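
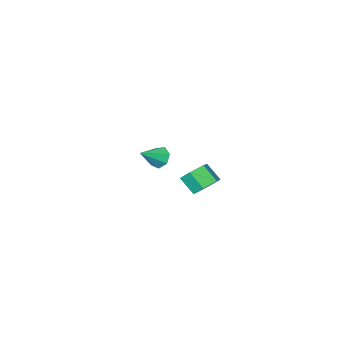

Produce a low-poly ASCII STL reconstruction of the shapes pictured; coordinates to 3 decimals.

solid 
facet normal -0.220 0.691 -0.688
outer loop
vertex 1.245 3.322 2.461
vertex 0.497 3.337 2.715
vertex 1.032 3.824 3.033
endloop
endfacet
facet normal 0.938 0.345 0.047
outer loop
vertex 1.245 3.322 2.461
vertex 1.032 3.824 3.033
vertex 1.491 2.548 3.232
endloop
endfacet
facet normal 0.938 0.345 0.047
outer loop
vertex 1.491 2.548 3.232
vertex 1.032 3.824 3.033
vertex 1.278 3.05 3.804
endloop
endfacet
facet normal 0.219 -0.691 0.688
outer loop
vertex 1.491 2.548 3.232
vertex 1.278 3.05 3.804
vertex 0.743 2.563 3.485
endloop
endfacet
facet normal -0.219 0.691 -0.689
outer loop
vertex 1.032 3.824 3.033
vertex 0.497 3.337 2.715
vertex 0.284 3.839 3.286
endloop
endfacet
facet normal 0.234 0.722 0.650
outer loop
vertex 1.032 3.824 3.033
vertex 0.284 3.839 3.286
vertex 1.278 3.05 3.804
endloop
endfacet
facet normal 0.234 0.722 0.650
outer loop
vertex 1.278 3.05 3.804
vertex 0.284 3.839 3.286
vertex 0.53 3.065 4.057
endloop
endfacet
facet normal 0.219 -0.691 0.688
outer loop
vertex 1.278 3.05 3.804
vertex 0.53 3.065 4.057
vertex 0.743 2.563 3.485
endloop
endfacet
facet normal -0.219 0.691 -0.689
outer loop
vertex 0.284 3.839 3.286
vertex 0.497 3.337 2.715
vertex -0.251 3.352 2.968
endloop
endfacet
facet normal -0.702 0.378 0.603
outer loop
vertex 0.284 3.839 3.286
vertex -0.251 3.352 2.968
vertex 0.53 3.065 4.057
endloop
endfacet
facet normal -0.702 0.378 0.603
outer loop
vertex 0.53 3.065 4.057
vertex -0.251 3.352 2.968
vertex -0.005 2.578 3.739
endloop
endfacet
facet normal 0.220 -0.691 0.688
outer loop
vertex 0.53 3.065 4.057
vertex -0.005 2.578 3.739
vertex 0.743 2.563 3.485
endloop
endfacet
facet normal -0.219 0.691 -0.688
outer loop
vertex -0.251 3.352 2.968
vertex 0.497 3.337 2.715
vertex -0.038 2.85 2.396
endloop
endfacet
facet normal -0.938 -0.345 -0.047
outer loop
vertex -0.251 3.352 2.968
vertex -0.038 2.85 2.396
vertex -0.005 2.578 3.739
endloop
endfacet
facet normal -0.938 -0.345 -0.047
outer loop
vertex -0.005 2.578 3.739
vertex -0.038 2.85 2.396
vertex 0.208 2.076 3.167
endloop
endfacet
facet normal 0.220 -0.691 0.688
outer loop
vertex -0.005 2.578 3.739
vertex 0.208 2.076 3.167
vertex 0.743 2.563 3.485
endloop
endfacet
facet normal -0.219 0.691 -0.688
outer loop
vertex -0.038 2.85 2.396
vertex 0.497 3.337 2.715
vertex 0.71 2.835 2.143
endloop
endfacet
facet normal -0.234 -0.722 -0.650
outer loop
vertex -0.038 2.85 2.396
vertex 0.71 2.835 2.143
vertex 0.208 2.076 3.167
endloop
endfacet
facet normal -0.234 -0.722 -0.650
outer loop
vertex 0.208 2.076 3.167
vertex 0.71 2.835 2.143
vertex 0.956 2.061 2.914
endloop
endfacet
facet normal 0.219 -0.691 0.689
outer loop
vertex 0.208 2.076 3.167
vertex 0.956 2.061 2.914
vertex 0.743 2.563 3.485
endloop
endfacet
facet normal -0.220 0.691 -0.688
outer loop
vertex 0.71 2.835 2.143
vertex 0.497 3.337 2.715
vertex 1.245 3.322 2.461
endloop
endfacet
facet normal 0.702 -0.378 -0.603
outer loop
vertex 0.71 2.835 2.143
vertex 1.245 3.322 2.461
vertex 0.956 2.061 2.914
endloop
endfacet
facet normal 0.702 -0.378 -0.603
outer loop
vertex 0.956 2.061 2.914
vertex 1.245 3.322 2.461
vertex 1.491 2.548 3.232
endloop
endfacet
facet normal 0.219 -0.691 0.689
outer loop
vertex 0.956 2.061 2.914
vertex 1.491 2.548 3.232
vertex 0.743 2.563 3.485
endloop
endfacet
facet normal -0.852 -0.048 -0.521
outer loop
vertex -1.034 -3.293 0.16
vertex -1.334 -3.665 0.685
vertex -1.318 -2.961 0.594
endloop
endfacet
facet normal 0.571 0.788 -0.229
outer loop
vertex -1.034 -3.293 0.16
vertex -1.318 -2.961 0.594
vertex -0.106 -3.595 1.435
endloop
endfacet
facet normal -0.852 -0.048 -0.521
outer loop
vertex -1.318 -2.961 0.594
vertex -1.334 -3.665 0.685
vertex -1.614 -3.159 1.096
endloop
endfacet
facet normal 0.156 0.884 0.441
outer loop
vertex -1.318 -2.961 0.594
vertex -1.614 -3.159 1.096
vertex -0.106 -3.595 1.435
endloop
endfacet
facet normal -0.852 -0.049 -0.521
outer loop
vertex -1.614 -3.159 1.096
vertex -1.334 -3.665 0.685
vertex -1.699 -3.738 1.289
endloop
endfacet
facet normal -0.115 0.329 0.937
outer loop
vertex -1.614 -3.159 1.096
vertex -1.699 -3.738 1.289
vertex -0.106 -3.595 1.435
endloop
endfacet
facet normal -0.852 -0.049 -0.521
outer loop
vertex -1.699 -3.738 1.289
vertex -1.334 -3.665 0.685
vertex -1.509 -4.262 1.027
endloop
endfacet
facet normal -0.040 -0.458 0.888
outer loop
vertex -1.699 -3.738 1.289
vertex -1.509 -4.262 1.027
vertex -0.106 -3.595 1.435
endloop
endfacet
facet normal -0.852 -0.048 -0.521
outer loop
vertex -1.509 -4.262 1.027
vertex -1.334 -3.665 0.685
vertex -1.187 -4.337 0.507
endloop
endfacet
facet normal 0.326 -0.886 0.329
outer loop
vertex -1.509 -4.262 1.027
vertex -1.187 -4.337 0.507
vertex -0.106 -3.595 1.435
endloop
endfacet
facet normal -0.852 -0.048 -0.522
outer loop
vertex -1.187 -4.337 0.507
vertex -1.334 -3.665 0.685
vertex -0.975 -3.906 0.121
endloop
endfacet
facet normal 0.707 -0.632 -0.318
outer loop
vertex -1.187 -4.337 0.507
vertex -0.975 -3.906 0.121
vertex -0.106 -3.595 1.435
endloop
endfacet
facet normal -0.852 -0.049 -0.521
outer loop
vertex -0.975 -3.906 0.121
vertex -1.334 -3.665 0.685
vertex -1.034 -3.293 0.16
endloop
endfacet
facet normal 0.816 0.115 -0.567
outer loop
vertex -0.975 -3.906 0.121
vertex -1.034 -3.293 0.16
vertex -0.106 -3.595 1.435
endloop
endfacet

endsolid


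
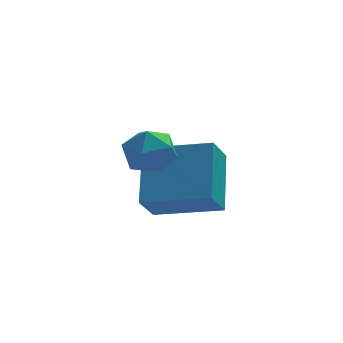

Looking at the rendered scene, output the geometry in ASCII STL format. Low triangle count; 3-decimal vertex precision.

solid 
facet normal -0.372 -0.562 0.739
outer loop
vertex 2.013 2.663 -0.3
vertex 0.134 3.321 -0.746
vertex 1.779 1.124 -1.588
endloop
endfacet
facet normal 0.921 -0.323 0.219
outer loop
vertex 2.226 1.799 -2.474
vertex 2.013 2.663 -0.3
vertex 1.779 1.124 -1.588
endloop
endfacet
facet normal -0.373 -0.562 0.738
outer loop
vertex 1.779 1.124 -1.588
vertex 0.134 3.321 -0.746
vertex -0.099 1.783 -2.034
endloop
endfacet
facet normal -0.116 -0.761 -0.638
outer loop
vertex -0.099 1.783 -2.034
vertex 2.226 1.799 -2.474
vertex 1.779 1.124 -1.588
endloop
endfacet
facet normal 0.115 0.761 0.638
outer loop
vertex 2.013 2.663 -0.3
vertex 0.581 3.996 -1.632
vertex 0.134 3.321 -0.746
endloop
endfacet
facet normal 0.921 -0.322 0.218
outer loop
vertex 2.459 3.337 -1.186
vertex 2.013 2.663 -0.3
vertex 2.226 1.799 -2.474
endloop
endfacet
facet normal 0.116 0.762 0.638
outer loop
vertex 2.459 3.337 -1.186
vertex 0.581 3.996 -1.632
vertex 2.013 2.663 -0.3
endloop
endfacet
facet normal -0.921 0.323 -0.219
outer loop
vertex 0.134 3.321 -0.746
vertex 0.581 3.996 -1.632
vertex -0.099 1.783 -2.034
endloop
endfacet
facet normal -0.115 -0.762 -0.638
outer loop
vertex 0.347 2.457 -2.92
vertex 2.226 1.799 -2.474
vertex -0.099 1.783 -2.034
endloop
endfacet
facet normal -0.921 0.323 -0.218
outer loop
vertex -0.099 1.783 -2.034
vertex 0.581 3.996 -1.632
vertex 0.347 2.457 -2.92
endloop
endfacet
facet normal 0.372 0.562 -0.739
outer loop
vertex 0.347 2.457 -2.92
vertex 2.459 3.337 -1.186
vertex 2.226 1.799 -2.474
endloop
endfacet
facet normal 0.373 0.562 -0.739
outer loop
vertex 0.581 3.996 -1.632
vertex 2.459 3.337 -1.186
vertex 0.347 2.457 -2.92
endloop
endfacet
facet normal -0.789 0.598 0.143
outer loop
vertex -0.445 0.636 0.387
vertex -0.66 0.198 1.033
vertex -0.164 0.832 1.121
endloop
endfacet
facet normal -0.251 0.955 -0.159
outer loop
vertex -0.445 0.636 0.387
vertex -0.164 0.832 1.121
vertex 0.33 0.855 0.48
endloop
endfacet
facet normal -0.085 0.629 -0.772
outer loop
vertex -0.445 0.636 0.387
vertex 0.33 0.855 0.48
vertex 0.139 0.234 -0.005
endloop
endfacet
facet normal -0.522 0.070 -0.850
outer loop
vertex -0.445 0.636 0.387
vertex 0.139 0.234 -0.005
vertex -0.472 -0.171 0.337
endloop
endfacet
facet normal -0.957 0.050 -0.285
outer loop
vertex -0.445 0.636 0.387
vertex -0.472 -0.171 0.337
vertex -0.66 0.198 1.033
endloop
endfacet
facet normal 0.315 0.908 0.275
outer loop
vertex 0.33 0.855 0.48
vertex -0.164 0.832 1.121
vertex 0.592 0.551 1.183
endloop
endfacet
facet normal -0.558 0.331 0.761
outer loop
vertex -0.164 0.832 1.121
vertex -0.66 0.198 1.033
vertex -0.019 0.146 1.525
endloop
endfacet
facet normal -0.830 -0.554 0.070
outer loop
vertex -0.66 0.198 1.033
vertex -0.472 -0.171 0.337
vertex -0.21 -0.475 1.04
endloop
endfacet
facet normal -0.125 -0.523 -0.843
outer loop
vertex -0.472 -0.171 0.337
vertex 0.139 0.234 -0.005
vertex 0.284 -0.452 0.399
endloop
endfacet
facet normal 0.582 0.382 -0.718
outer loop
vertex 0.139 0.234 -0.005
vertex 0.33 0.855 0.48
vertex 0.78 0.182 0.487
endloop
endfacet
facet normal 0.522 -0.070 0.850
outer loop
vertex 0.565 -0.256 1.133
vertex 0.592 0.551 1.183
vertex -0.019 0.146 1.525
endloop
endfacet
facet normal 0.085 -0.629 0.772
outer loop
vertex 0.565 -0.256 1.133
vertex -0.019 0.146 1.525
vertex -0.21 -0.475 1.04
endloop
endfacet
facet normal 0.251 -0.955 0.159
outer loop
vertex 0.565 -0.256 1.133
vertex -0.21 -0.475 1.04
vertex 0.284 -0.452 0.399
endloop
endfacet
facet normal 0.789 -0.598 -0.143
outer loop
vertex 0.565 -0.256 1.133
vertex 0.284 -0.452 0.399
vertex 0.78 0.182 0.487
endloop
endfacet
facet normal 0.957 -0.050 0.285
outer loop
vertex 0.565 -0.256 1.133
vertex 0.78 0.182 0.487
vertex 0.592 0.551 1.183
endloop
endfacet
facet normal 0.125 0.523 0.843
outer loop
vertex -0.019 0.146 1.525
vertex 0.592 0.551 1.183
vertex -0.164 0.832 1.121
endloop
endfacet
facet normal -0.582 -0.382 0.718
outer loop
vertex -0.21 -0.475 1.04
vertex -0.019 0.146 1.525
vertex -0.66 0.198 1.033
endloop
endfacet
facet normal -0.315 -0.908 -0.275
outer loop
vertex 0.284 -0.452 0.399
vertex -0.21 -0.475 1.04
vertex -0.472 -0.171 0.337
endloop
endfacet
facet normal 0.558 -0.331 -0.761
outer loop
vertex 0.78 0.182 0.487
vertex 0.284 -0.452 0.399
vertex 0.139 0.234 -0.005
endloop
endfacet
facet normal 0.830 0.554 -0.070
outer loop
vertex 0.592 0.551 1.183
vertex 0.78 0.182 0.487
vertex 0.33 0.855 0.48
endloop
endfacet

endsolid


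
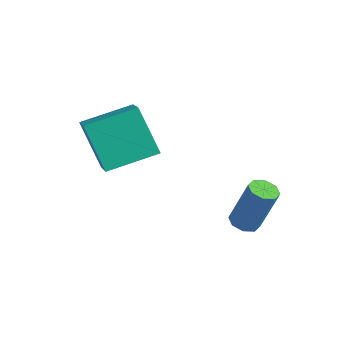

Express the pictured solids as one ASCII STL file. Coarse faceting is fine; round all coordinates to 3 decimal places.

solid 
facet normal -0.268 -0.209 -0.940
outer loop
vertex 3.958 3.388 -3.129
vertex 3.362 3.382 -2.958
vertex 3.754 3.815 -3.166
endloop
endfacet
facet normal 0.862 0.383 -0.331
outer loop
vertex 3.958 3.388 -3.129
vertex 3.754 3.815 -3.166
vertex 4.514 3.824 -1.173
endloop
endfacet
facet normal 0.862 0.384 -0.330
outer loop
vertex 4.514 3.824 -1.173
vertex 3.754 3.815 -3.166
vertex 4.31 4.25 -1.21
endloop
endfacet
facet normal 0.268 0.210 0.940
outer loop
vertex 4.514 3.824 -1.173
vertex 4.31 4.25 -1.21
vertex 3.918 3.818 -1.002
endloop
endfacet
facet normal -0.268 -0.209 -0.940
outer loop
vertex 3.754 3.815 -3.166
vertex 3.362 3.382 -2.958
vertex 3.321 3.989 -3.081
endloop
endfacet
facet normal 0.308 0.907 -0.289
outer loop
vertex 3.754 3.815 -3.166
vertex 3.321 3.989 -3.081
vertex 4.31 4.25 -1.21
endloop
endfacet
facet normal 0.308 0.907 -0.289
outer loop
vertex 4.31 4.25 -1.21
vertex 3.321 3.989 -3.081
vertex 3.877 4.424 -1.125
endloop
endfacet
facet normal 0.269 0.209 0.940
outer loop
vertex 4.31 4.25 -1.21
vertex 3.877 4.424 -1.125
vertex 3.918 3.818 -1.002
endloop
endfacet
facet normal -0.266 -0.209 -0.941
outer loop
vertex 3.321 3.989 -3.081
vertex 3.362 3.382 -2.958
vertex 2.911 3.807 -2.925
endloop
endfacet
facet normal -0.429 0.900 -0.078
outer loop
vertex 3.321 3.989 -3.081
vertex 2.911 3.807 -2.925
vertex 3.877 4.424 -1.125
endloop
endfacet
facet normal -0.429 0.900 -0.078
outer loop
vertex 3.877 4.424 -1.125
vertex 2.911 3.807 -2.925
vertex 3.467 4.242 -0.968
endloop
endfacet
facet normal 0.267 0.209 0.941
outer loop
vertex 3.877 4.424 -1.125
vertex 3.467 4.242 -0.968
vertex 3.918 3.818 -1.002
endloop
endfacet
facet normal -0.268 -0.211 -0.940
outer loop
vertex 2.911 3.807 -2.925
vertex 3.362 3.382 -2.958
vertex 2.766 3.376 -2.787
endloop
endfacet
facet normal -0.914 0.365 0.179
outer loop
vertex 2.911 3.807 -2.925
vertex 2.766 3.376 -2.787
vertex 3.467 4.242 -0.968
endloop
endfacet
facet normal -0.914 0.365 0.178
outer loop
vertex 3.467 4.242 -0.968
vertex 2.766 3.376 -2.787
vertex 3.322 3.812 -0.831
endloop
endfacet
facet normal 0.268 0.209 0.940
outer loop
vertex 3.467 4.242 -0.968
vertex 3.322 3.812 -0.831
vertex 3.918 3.818 -1.002
endloop
endfacet
facet normal -0.268 -0.210 -0.940
outer loop
vertex 2.766 3.376 -2.787
vertex 3.362 3.382 -2.958
vertex 2.97 2.95 -2.75
endloop
endfacet
facet normal -0.862 -0.384 0.331
outer loop
vertex 2.766 3.376 -2.787
vertex 2.97 2.95 -2.75
vertex 3.322 3.812 -0.831
endloop
endfacet
facet normal -0.862 -0.383 0.330
outer loop
vertex 3.322 3.812 -0.831
vertex 2.97 2.95 -2.75
vertex 3.526 3.385 -0.794
endloop
endfacet
facet normal 0.268 0.209 0.940
outer loop
vertex 3.322 3.812 -0.831
vertex 3.526 3.385 -0.794
vertex 3.918 3.818 -1.002
endloop
endfacet
facet normal -0.269 -0.209 -0.940
outer loop
vertex 2.97 2.95 -2.75
vertex 3.362 3.382 -2.958
vertex 3.403 2.776 -2.835
endloop
endfacet
facet normal -0.308 -0.907 0.289
outer loop
vertex 2.97 2.95 -2.75
vertex 3.403 2.776 -2.835
vertex 3.526 3.385 -0.794
endloop
endfacet
facet normal -0.308 -0.907 0.289
outer loop
vertex 3.526 3.385 -0.794
vertex 3.403 2.776 -2.835
vertex 3.959 3.211 -0.879
endloop
endfacet
facet normal 0.268 0.209 0.940
outer loop
vertex 3.526 3.385 -0.794
vertex 3.959 3.211 -0.879
vertex 3.918 3.818 -1.002
endloop
endfacet
facet normal -0.267 -0.209 -0.941
outer loop
vertex 3.403 2.776 -2.835
vertex 3.362 3.382 -2.958
vertex 3.813 2.958 -2.992
endloop
endfacet
facet normal 0.429 -0.900 0.078
outer loop
vertex 3.403 2.776 -2.835
vertex 3.813 2.958 -2.992
vertex 3.959 3.211 -0.879
endloop
endfacet
facet normal 0.429 -0.900 0.078
outer loop
vertex 3.959 3.211 -0.879
vertex 3.813 2.958 -2.992
vertex 4.369 3.393 -1.035
endloop
endfacet
facet normal 0.266 0.209 0.941
outer loop
vertex 3.959 3.211 -0.879
vertex 4.369 3.393 -1.035
vertex 3.918 3.818 -1.002
endloop
endfacet
facet normal -0.268 -0.209 -0.940
outer loop
vertex 3.813 2.958 -2.992
vertex 3.362 3.382 -2.958
vertex 3.958 3.388 -3.129
endloop
endfacet
facet normal 0.914 -0.365 -0.178
outer loop
vertex 3.813 2.958 -2.992
vertex 3.958 3.388 -3.129
vertex 4.369 3.393 -1.035
endloop
endfacet
facet normal 0.914 -0.365 -0.179
outer loop
vertex 4.369 3.393 -1.035
vertex 3.958 3.388 -3.129
vertex 4.514 3.824 -1.173
endloop
endfacet
facet normal 0.268 0.211 0.940
outer loop
vertex 4.369 3.393 -1.035
vertex 4.514 3.824 -1.173
vertex 3.918 3.818 -1.002
endloop
endfacet
facet normal -0.776 0.407 -0.482
outer loop
vertex -1.308 -0.625 1.601
vertex -0.638 1.3 2.147
vertex -0.12 -0.521 -0.224
endloop
endfacet
facet normal -0.318 -0.912 -0.259
outer loop
vertex 1.098 -1.16 0.533
vertex -1.308 -0.625 1.601
vertex -0.12 -0.521 -0.224
endloop
endfacet
facet normal -0.776 0.407 -0.482
outer loop
vertex -0.12 -0.521 -0.224
vertex -0.638 1.3 2.147
vertex 0.55 1.404 0.322
endloop
endfacet
facet normal 0.545 0.048 -0.837
outer loop
vertex 0.55 1.404 0.322
vertex 1.098 -1.16 0.533
vertex -0.12 -0.521 -0.224
endloop
endfacet
facet normal -0.545 -0.048 0.837
outer loop
vertex -1.308 -0.625 1.601
vertex 0.58 0.661 2.904
vertex -0.638 1.3 2.147
endloop
endfacet
facet normal -0.318 -0.912 -0.259
outer loop
vertex -0.09 -1.264 2.358
vertex -1.308 -0.625 1.601
vertex 1.098 -1.16 0.533
endloop
endfacet
facet normal -0.545 -0.048 0.837
outer loop
vertex -0.09 -1.264 2.358
vertex 0.58 0.661 2.904
vertex -1.308 -0.625 1.601
endloop
endfacet
facet normal 0.318 0.912 0.259
outer loop
vertex -0.638 1.3 2.147
vertex 0.58 0.661 2.904
vertex 0.55 1.404 0.322
endloop
endfacet
facet normal 0.545 0.048 -0.837
outer loop
vertex 1.768 0.765 1.079
vertex 1.098 -1.16 0.533
vertex 0.55 1.404 0.322
endloop
endfacet
facet normal 0.318 0.912 0.259
outer loop
vertex 0.55 1.404 0.322
vertex 0.58 0.661 2.904
vertex 1.768 0.765 1.079
endloop
endfacet
facet normal 0.776 -0.407 0.482
outer loop
vertex 1.768 0.765 1.079
vertex -0.09 -1.264 2.358
vertex 1.098 -1.16 0.533
endloop
endfacet
facet normal 0.776 -0.407 0.482
outer loop
vertex 0.58 0.661 2.904
vertex -0.09 -1.264 2.358
vertex 1.768 0.765 1.079
endloop
endfacet

endsolid


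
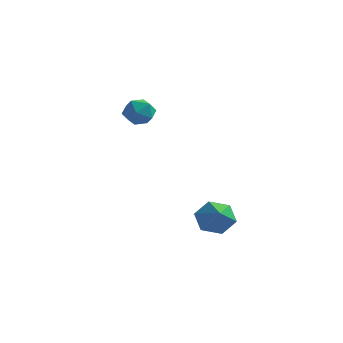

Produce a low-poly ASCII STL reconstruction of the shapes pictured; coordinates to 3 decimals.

solid 
facet normal 0.319 0.813 -0.486
outer loop
vertex -1.169 0.663 3.268
vertex -1.54 1.031 3.64
vertex -0.937 0.9 3.817
endloop
endfacet
facet normal 0.821 0.308 -0.480
outer loop
vertex -1.169 0.663 3.268
vertex -0.937 0.9 3.817
vertex -0.808 0.295 3.649
endloop
endfacet
facet normal 0.551 -0.275 -0.788
outer loop
vertex -1.169 0.663 3.268
vertex -0.808 0.295 3.649
vertex -1.331 0.051 3.368
endloop
endfacet
facet normal -0.119 -0.129 -0.984
outer loop
vertex -1.169 0.663 3.268
vertex -1.331 0.051 3.368
vertex -1.783 0.506 3.363
endloop
endfacet
facet normal -0.262 0.542 -0.798
outer loop
vertex -1.169 0.663 3.268
vertex -1.783 0.506 3.363
vertex -1.54 1.031 3.64
endloop
endfacet
facet normal 0.968 0.150 0.203
outer loop
vertex -0.808 0.295 3.649
vertex -0.937 0.9 3.817
vertex -0.957 0.434 4.257
endloop
endfacet
facet normal 0.154 0.969 0.192
outer loop
vertex -0.937 0.9 3.817
vertex -1.54 1.031 3.64
vertex -1.409 0.889 4.252
endloop
endfacet
facet normal -0.787 0.530 -0.314
outer loop
vertex -1.54 1.031 3.64
vertex -1.783 0.506 3.363
vertex -1.932 0.645 3.971
endloop
endfacet
facet normal -0.555 -0.558 -0.617
outer loop
vertex -1.783 0.506 3.363
vertex -1.331 0.051 3.368
vertex -1.803 0.04 3.803
endloop
endfacet
facet normal 0.530 -0.794 -0.298
outer loop
vertex -1.331 0.051 3.368
vertex -0.808 0.295 3.649
vertex -1.2 -0.091 3.98
endloop
endfacet
facet normal 0.119 0.129 0.984
outer loop
vertex -1.571 0.277 4.352
vertex -0.957 0.434 4.257
vertex -1.409 0.889 4.252
endloop
endfacet
facet normal -0.551 0.275 0.788
outer loop
vertex -1.571 0.277 4.352
vertex -1.409 0.889 4.252
vertex -1.932 0.645 3.971
endloop
endfacet
facet normal -0.821 -0.308 0.480
outer loop
vertex -1.571 0.277 4.352
vertex -1.932 0.645 3.971
vertex -1.803 0.04 3.803
endloop
endfacet
facet normal -0.319 -0.813 0.486
outer loop
vertex -1.571 0.277 4.352
vertex -1.803 0.04 3.803
vertex -1.2 -0.091 3.98
endloop
endfacet
facet normal 0.262 -0.542 0.798
outer loop
vertex -1.571 0.277 4.352
vertex -1.2 -0.091 3.98
vertex -0.957 0.434 4.257
endloop
endfacet
facet normal 0.555 0.558 0.617
outer loop
vertex -1.409 0.889 4.252
vertex -0.957 0.434 4.257
vertex -0.937 0.9 3.817
endloop
endfacet
facet normal -0.530 0.794 0.298
outer loop
vertex -1.932 0.645 3.971
vertex -1.409 0.889 4.252
vertex -1.54 1.031 3.64
endloop
endfacet
facet normal -0.968 -0.150 -0.203
outer loop
vertex -1.803 0.04 3.803
vertex -1.932 0.645 3.971
vertex -1.783 0.506 3.363
endloop
endfacet
facet normal -0.154 -0.969 -0.192
outer loop
vertex -1.2 -0.091 3.98
vertex -1.803 0.04 3.803
vertex -1.331 0.051 3.368
endloop
endfacet
facet normal 0.787 -0.530 0.314
outer loop
vertex -0.957 0.434 4.257
vertex -1.2 -0.091 3.98
vertex -0.808 0.295 3.649
endloop
endfacet
facet normal -0.449 0.729 -0.517
outer loop
vertex 1.788 0.254 -1.244
vertex 1.445 0.473 -0.638
vertex 2.098 0.753 -0.81
endloop
endfacet
facet normal 0.904 -0.283 -0.321
outer loop
vertex 1.788 0.254 -1.244
vertex 2.098 0.753 -0.81
vertex 2.015 -0.453 0.018
endloop
endfacet
facet normal -0.449 0.730 -0.516
outer loop
vertex 2.098 0.753 -0.81
vertex 1.445 0.473 -0.638
vertex 1.755 0.971 -0.203
endloop
endfacet
facet normal 0.881 0.225 0.417
outer loop
vertex 2.098 0.753 -0.81
vertex 1.755 0.971 -0.203
vertex 2.015 -0.453 0.018
endloop
endfacet
facet normal -0.448 0.730 -0.516
outer loop
vertex 1.755 0.971 -0.203
vertex 1.445 0.473 -0.638
vertex 1.103 0.692 -0.032
endloop
endfacet
facet normal 0.176 0.182 0.967
outer loop
vertex 1.755 0.971 -0.203
vertex 1.103 0.692 -0.032
vertex 2.015 -0.453 0.018
endloop
endfacet
facet normal -0.448 0.730 -0.516
outer loop
vertex 1.103 0.692 -0.032
vertex 1.445 0.473 -0.638
vertex 0.793 0.194 -0.467
endloop
endfacet
facet normal -0.505 -0.368 0.781
outer loop
vertex 1.103 0.692 -0.032
vertex 0.793 0.194 -0.467
vertex 2.015 -0.453 0.018
endloop
endfacet
facet normal -0.448 0.729 -0.517
outer loop
vertex 0.793 0.194 -0.467
vertex 1.445 0.473 -0.638
vertex 1.136 -0.025 -1.073
endloop
endfacet
facet normal -0.481 -0.876 0.044
outer loop
vertex 0.793 0.194 -0.467
vertex 1.136 -0.025 -1.073
vertex 2.015 -0.453 0.018
endloop
endfacet
facet normal -0.448 0.729 -0.517
outer loop
vertex 1.136 -0.025 -1.073
vertex 1.445 0.473 -0.638
vertex 1.788 0.254 -1.244
endloop
endfacet
facet normal 0.223 -0.833 -0.507
outer loop
vertex 1.136 -0.025 -1.073
vertex 1.788 0.254 -1.244
vertex 2.015 -0.453 0.018
endloop
endfacet

endsolid


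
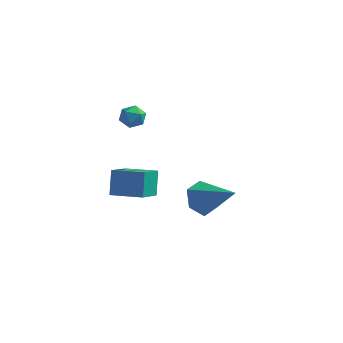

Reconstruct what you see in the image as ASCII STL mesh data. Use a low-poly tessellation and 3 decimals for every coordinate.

solid 
facet normal -0.832 0.197 -0.518
outer loop
vertex 2.829 -1.508 -2.201
vertex 2.289 -1.964 -1.508
vertex 2.473 -0.994 -1.434
endloop
endfacet
facet normal 0.697 0.702 -0.147
outer loop
vertex 2.829 -1.508 -2.201
vertex 2.473 -0.994 -1.434
vertex 4.111 -2.396 -0.372
endloop
endfacet
facet normal -0.832 0.197 -0.518
outer loop
vertex 2.473 -0.994 -1.434
vertex 2.289 -1.964 -1.508
vertex 1.933 -1.45 -0.74
endloop
endfacet
facet normal 0.210 0.734 0.646
outer loop
vertex 2.473 -0.994 -1.434
vertex 1.933 -1.45 -0.74
vertex 4.111 -2.396 -0.372
endloop
endfacet
facet normal -0.832 0.197 -0.518
outer loop
vertex 1.933 -1.45 -0.74
vertex 2.289 -1.964 -1.508
vertex 1.749 -2.42 -0.814
endloop
endfacet
facet normal -0.183 -0.040 0.982
outer loop
vertex 1.933 -1.45 -0.74
vertex 1.749 -2.42 -0.814
vertex 4.111 -2.396 -0.372
endloop
endfacet
facet normal -0.832 0.197 -0.518
outer loop
vertex 1.749 -2.42 -0.814
vertex 2.289 -1.964 -1.508
vertex 2.105 -2.934 -1.582
endloop
endfacet
facet normal -0.090 -0.846 0.525
outer loop
vertex 1.749 -2.42 -0.814
vertex 2.105 -2.934 -1.582
vertex 4.111 -2.396 -0.372
endloop
endfacet
facet normal -0.832 0.197 -0.518
outer loop
vertex 2.105 -2.934 -1.582
vertex 2.289 -1.964 -1.508
vertex 2.645 -2.478 -2.275
endloop
endfacet
facet normal 0.397 -0.878 -0.268
outer loop
vertex 2.105 -2.934 -1.582
vertex 2.645 -2.478 -2.275
vertex 4.111 -2.396 -0.372
endloop
endfacet
facet normal -0.832 0.197 -0.518
outer loop
vertex 2.645 -2.478 -2.275
vertex 2.289 -1.964 -1.508
vertex 2.829 -1.508 -2.201
endloop
endfacet
facet normal 0.790 -0.104 -0.604
outer loop
vertex 2.645 -2.478 -2.275
vertex 2.829 -1.508 -2.201
vertex 4.111 -2.396 -0.372
endloop
endfacet
facet normal -0.987 -0.126 -0.102
outer loop
vertex -2.186 -0.85 1.97
vertex -2.132 -1.489 2.235
vertex -2.244 -0.948 2.654
endloop
endfacet
facet normal -0.827 0.562 0.010
outer loop
vertex -2.186 -0.85 1.97
vertex -2.244 -0.948 2.654
vertex -1.881 -0.409 2.41
endloop
endfacet
facet normal -0.383 0.772 -0.508
outer loop
vertex -2.186 -0.85 1.97
vertex -1.881 -0.409 2.41
vertex -1.545 -0.617 1.84
endloop
endfacet
facet normal -0.268 0.214 -0.939
outer loop
vertex -2.186 -0.85 1.97
vertex -1.545 -0.617 1.84
vertex -1.7 -1.285 1.732
endloop
endfacet
facet normal -0.641 -0.340 -0.688
outer loop
vertex -2.186 -0.85 1.97
vertex -1.7 -1.285 1.732
vertex -2.132 -1.489 2.235
endloop
endfacet
facet normal -0.481 0.609 0.630
outer loop
vertex -1.881 -0.409 2.41
vertex -2.244 -0.948 2.654
vertex -1.64 -0.775 2.948
endloop
endfacet
facet normal -0.739 -0.501 0.450
outer loop
vertex -2.244 -0.948 2.654
vertex -2.132 -1.489 2.235
vertex -1.795 -1.443 2.84
endloop
endfacet
facet normal -0.178 -0.849 -0.498
outer loop
vertex -2.132 -1.489 2.235
vertex -1.7 -1.285 1.732
vertex -1.459 -1.651 2.27
endloop
endfacet
facet normal 0.426 0.047 -0.903
outer loop
vertex -1.7 -1.285 1.732
vertex -1.545 -0.617 1.84
vertex -1.096 -1.112 2.026
endloop
endfacet
facet normal 0.239 0.949 -0.205
outer loop
vertex -1.545 -0.617 1.84
vertex -1.881 -0.409 2.41
vertex -1.208 -0.571 2.445
endloop
endfacet
facet normal 0.268 -0.214 0.939
outer loop
vertex -1.154 -1.21 2.71
vertex -1.64 -0.775 2.948
vertex -1.795 -1.443 2.84
endloop
endfacet
facet normal 0.383 -0.772 0.508
outer loop
vertex -1.154 -1.21 2.71
vertex -1.795 -1.443 2.84
vertex -1.459 -1.651 2.27
endloop
endfacet
facet normal 0.827 -0.562 -0.010
outer loop
vertex -1.154 -1.21 2.71
vertex -1.459 -1.651 2.27
vertex -1.096 -1.112 2.026
endloop
endfacet
facet normal 0.987 0.126 0.102
outer loop
vertex -1.154 -1.21 2.71
vertex -1.096 -1.112 2.026
vertex -1.208 -0.571 2.445
endloop
endfacet
facet normal 0.641 0.340 0.688
outer loop
vertex -1.154 -1.21 2.71
vertex -1.208 -0.571 2.445
vertex -1.64 -0.775 2.948
endloop
endfacet
facet normal -0.426 -0.047 0.903
outer loop
vertex -1.795 -1.443 2.84
vertex -1.64 -0.775 2.948
vertex -2.244 -0.948 2.654
endloop
endfacet
facet normal -0.239 -0.949 0.205
outer loop
vertex -1.459 -1.651 2.27
vertex -1.795 -1.443 2.84
vertex -2.132 -1.489 2.235
endloop
endfacet
facet normal 0.481 -0.609 -0.630
outer loop
vertex -1.096 -1.112 2.026
vertex -1.459 -1.651 2.27
vertex -1.7 -1.285 1.732
endloop
endfacet
facet normal 0.739 0.501 -0.450
outer loop
vertex -1.208 -0.571 2.445
vertex -1.096 -1.112 2.026
vertex -1.545 -0.617 1.84
endloop
endfacet
facet normal 0.178 0.849 0.498
outer loop
vertex -1.64 -0.775 2.948
vertex -1.208 -0.571 2.445
vertex -1.881 -0.409 2.41
endloop
endfacet
facet normal -0.988 -0.092 -0.127
outer loop
vertex -3.545 0.322 -2.522
vertex -3.591 1.837 -3.269
vertex -3.318 -0.315 -3.827
endloop
endfacet
facet normal 0.027 -0.896 0.442
outer loop
vertex -1.629 -0.157 -3.611
vertex -3.545 0.322 -2.522
vertex -3.318 -0.315 -3.827
endloop
endfacet
facet normal -0.988 -0.092 -0.127
outer loop
vertex -3.318 -0.315 -3.827
vertex -3.591 1.837 -3.269
vertex -3.364 1.2 -4.575
endloop
endfacet
facet normal 0.154 -0.434 -0.888
outer loop
vertex -3.364 1.2 -4.575
vertex -1.629 -0.157 -3.611
vertex -3.318 -0.315 -3.827
endloop
endfacet
facet normal -0.154 0.433 0.888
outer loop
vertex -3.545 0.322 -2.522
vertex -1.902 1.995 -3.053
vertex -3.591 1.837 -3.269
endloop
endfacet
facet normal 0.027 -0.897 0.442
outer loop
vertex -1.856 0.48 -2.305
vertex -3.545 0.322 -2.522
vertex -1.629 -0.157 -3.611
endloop
endfacet
facet normal -0.155 0.434 0.888
outer loop
vertex -1.856 0.48 -2.305
vertex -1.902 1.995 -3.053
vertex -3.545 0.322 -2.522
endloop
endfacet
facet normal -0.027 0.897 -0.442
outer loop
vertex -3.591 1.837 -3.269
vertex -1.902 1.995 -3.053
vertex -3.364 1.2 -4.575
endloop
endfacet
facet normal 0.155 -0.433 -0.888
outer loop
vertex -1.675 1.358 -4.358
vertex -1.629 -0.157 -3.611
vertex -3.364 1.2 -4.575
endloop
endfacet
facet normal -0.027 0.896 -0.442
outer loop
vertex -3.364 1.2 -4.575
vertex -1.902 1.995 -3.053
vertex -1.675 1.358 -4.358
endloop
endfacet
facet normal 0.988 0.092 0.127
outer loop
vertex -1.675 1.358 -4.358
vertex -1.856 0.48 -2.305
vertex -1.629 -0.157 -3.611
endloop
endfacet
facet normal 0.988 0.093 0.127
outer loop
vertex -1.902 1.995 -3.053
vertex -1.856 0.48 -2.305
vertex -1.675 1.358 -4.358
endloop
endfacet

endsolid


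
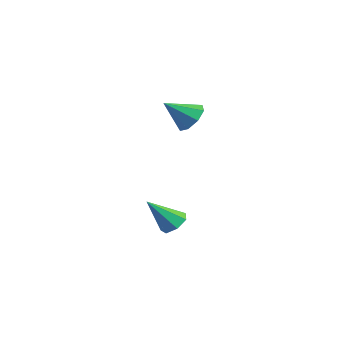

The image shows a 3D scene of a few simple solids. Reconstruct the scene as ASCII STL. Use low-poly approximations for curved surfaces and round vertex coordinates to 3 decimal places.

solid 
facet normal 0.257 0.740 -0.622
outer loop
vertex -0.525 2.21 2.412
vertex -1.223 2.825 2.855
vertex -0.227 2.616 3.018
endloop
endfacet
facet normal 0.674 -0.723 0.153
outer loop
vertex -0.525 2.21 2.412
vertex -0.227 2.616 3.018
vertex -1.697 1.455 4.005
endloop
endfacet
facet normal 0.257 0.740 -0.622
outer loop
vertex -0.227 2.616 3.018
vertex -1.223 2.825 2.855
vertex -0.513 3.145 3.529
endloop
endfacet
facet normal 0.679 -0.286 0.676
outer loop
vertex -0.227 2.616 3.018
vertex -0.513 3.145 3.529
vertex -1.697 1.455 4.005
endloop
endfacet
facet normal 0.256 0.740 -0.621
outer loop
vertex -0.513 3.145 3.529
vertex -1.223 2.825 2.855
vertex -1.214 3.485 3.645
endloop
endfacet
facet normal 0.218 0.120 0.968
outer loop
vertex -0.513 3.145 3.529
vertex -1.214 3.485 3.645
vertex -1.697 1.455 4.005
endloop
endfacet
facet normal 0.257 0.740 -0.621
outer loop
vertex -1.214 3.485 3.645
vertex -1.223 2.825 2.855
vertex -1.92 3.439 3.298
endloop
endfacet
facet normal -0.440 0.257 0.861
outer loop
vertex -1.214 3.485 3.645
vertex -1.92 3.439 3.298
vertex -1.697 1.455 4.005
endloop
endfacet
facet normal 0.257 0.740 -0.622
outer loop
vertex -1.92 3.439 3.298
vertex -1.223 2.825 2.855
vertex -2.218 3.033 2.692
endloop
endfacet
facet normal -0.908 0.046 0.416
outer loop
vertex -1.92 3.439 3.298
vertex -2.218 3.033 2.692
vertex -1.697 1.455 4.005
endloop
endfacet
facet normal 0.257 0.740 -0.622
outer loop
vertex -2.218 3.033 2.692
vertex -1.223 2.825 2.855
vertex -1.933 2.505 2.181
endloop
endfacet
facet normal -0.914 -0.391 -0.106
outer loop
vertex -2.218 3.033 2.692
vertex -1.933 2.505 2.181
vertex -1.697 1.455 4.005
endloop
endfacet
facet normal 0.257 0.740 -0.622
outer loop
vertex -1.933 2.505 2.181
vertex -1.223 2.825 2.855
vertex -1.231 2.164 2.065
endloop
endfacet
facet normal -0.453 -0.797 -0.400
outer loop
vertex -1.933 2.505 2.181
vertex -1.231 2.164 2.065
vertex -1.697 1.455 4.005
endloop
endfacet
facet normal 0.257 0.740 -0.622
outer loop
vertex -1.231 2.164 2.065
vertex -1.223 2.825 2.855
vertex -0.525 2.21 2.412
endloop
endfacet
facet normal 0.205 -0.934 -0.292
outer loop
vertex -1.231 2.164 2.065
vertex -0.525 2.21 2.412
vertex -1.697 1.455 4.005
endloop
endfacet
facet normal 0.215 0.614 -0.760
outer loop
vertex 0.473 0.977 -4.037
vertex -0.356 1.272 -4.033
vertex 0.338 1.58 -3.588
endloop
endfacet
facet normal 0.831 -0.201 0.519
outer loop
vertex 0.473 0.977 -4.037
vertex 0.338 1.58 -3.588
vertex -0.824 -0.072 -2.367
endloop
endfacet
facet normal 0.215 0.614 -0.760
outer loop
vertex 0.338 1.58 -3.588
vertex -0.356 1.272 -4.033
vertex -0.32 1.951 -3.474
endloop
endfacet
facet normal 0.360 0.377 0.853
outer loop
vertex 0.338 1.58 -3.588
vertex -0.32 1.951 -3.474
vertex -0.824 -0.072 -2.367
endloop
endfacet
facet normal 0.214 0.614 -0.760
outer loop
vertex -0.32 1.951 -3.474
vertex -0.356 1.272 -4.033
vertex -1.005 1.81 -3.781
endloop
endfacet
facet normal -0.437 0.513 0.739
outer loop
vertex -0.32 1.951 -3.474
vertex -1.005 1.81 -3.781
vertex -0.824 -0.072 -2.367
endloop
endfacet
facet normal 0.213 0.614 -0.760
outer loop
vertex -1.005 1.81 -3.781
vertex -0.356 1.272 -4.033
vertex -1.202 1.264 -4.277
endloop
endfacet
facet normal -0.959 0.106 0.264
outer loop
vertex -1.005 1.81 -3.781
vertex -1.202 1.264 -4.277
vertex -0.824 -0.072 -2.367
endloop
endfacet
facet normal 0.214 0.613 -0.761
outer loop
vertex -1.202 1.264 -4.277
vertex -0.356 1.272 -4.033
vertex -0.761 0.723 -4.589
endloop
endfacet
facet normal -0.814 -0.539 -0.216
outer loop
vertex -1.202 1.264 -4.277
vertex -0.761 0.723 -4.589
vertex -0.824 -0.072 -2.367
endloop
endfacet
facet normal 0.214 0.613 -0.761
outer loop
vertex -0.761 0.723 -4.589
vertex -0.356 1.272 -4.033
vertex -0.016 0.596 -4.482
endloop
endfacet
facet normal -0.111 -0.935 -0.338
outer loop
vertex -0.761 0.723 -4.589
vertex -0.016 0.596 -4.482
vertex -0.824 -0.072 -2.367
endloop
endfacet
facet normal 0.214 0.613 -0.760
outer loop
vertex -0.016 0.596 -4.482
vertex -0.356 1.272 -4.033
vertex 0.473 0.977 -4.037
endloop
endfacet
facet normal 0.621 -0.784 -0.011
outer loop
vertex -0.016 0.596 -4.482
vertex 0.473 0.977 -4.037
vertex -0.824 -0.072 -2.367
endloop
endfacet

endsolid


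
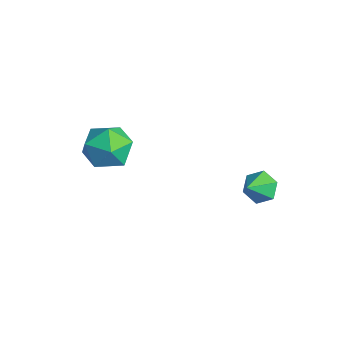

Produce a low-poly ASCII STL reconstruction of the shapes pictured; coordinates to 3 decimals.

solid 
facet normal -0.649 0.723 -0.235
outer loop
vertex -1.564 -0.007 0.538
vertex -2.469 -0.808 0.574
vertex -2.157 -0.203 1.573
endloop
endfacet
facet normal -0.097 0.987 0.131
outer loop
vertex -1.564 -0.007 0.538
vertex -2.157 -0.203 1.573
vertex -0.954 -0.085 1.579
endloop
endfacet
facet normal 0.500 0.835 -0.230
outer loop
vertex -1.564 -0.007 0.538
vertex -0.954 -0.085 1.579
vertex -0.522 -0.618 0.583
endloop
endfacet
facet normal 0.316 0.478 -0.820
outer loop
vertex -1.564 -0.007 0.538
vertex -0.522 -0.618 0.583
vertex -1.458 -1.065 -0.038
endloop
endfacet
facet normal -0.394 0.409 -0.823
outer loop
vertex -1.564 -0.007 0.538
vertex -1.458 -1.065 -0.038
vertex -2.469 -0.808 0.574
endloop
endfacet
facet normal -0.067 0.648 0.759
outer loop
vertex -0.954 -0.085 1.579
vertex -2.157 -0.203 1.573
vertex -1.482 -0.935 2.258
endloop
endfacet
facet normal -0.961 0.222 0.166
outer loop
vertex -2.157 -0.203 1.573
vertex -2.469 -0.808 0.574
vertex -2.418 -1.382 1.637
endloop
endfacet
facet normal -0.548 -0.287 -0.785
outer loop
vertex -2.469 -0.808 0.574
vertex -1.458 -1.065 -0.038
vertex -1.986 -1.915 0.641
endloop
endfacet
facet normal 0.601 -0.175 -0.780
outer loop
vertex -1.458 -1.065 -0.038
vertex -0.522 -0.618 0.583
vertex -0.783 -1.797 0.647
endloop
endfacet
facet normal 0.899 0.403 0.174
outer loop
vertex -0.522 -0.618 0.583
vertex -0.954 -0.085 1.579
vertex -0.471 -1.192 1.646
endloop
endfacet
facet normal -0.316 -0.478 0.820
outer loop
vertex -1.376 -1.993 1.682
vertex -1.482 -0.935 2.258
vertex -2.418 -1.382 1.637
endloop
endfacet
facet normal -0.500 -0.835 0.230
outer loop
vertex -1.376 -1.993 1.682
vertex -2.418 -1.382 1.637
vertex -1.986 -1.915 0.641
endloop
endfacet
facet normal 0.097 -0.987 -0.131
outer loop
vertex -1.376 -1.993 1.682
vertex -1.986 -1.915 0.641
vertex -0.783 -1.797 0.647
endloop
endfacet
facet normal 0.649 -0.723 0.235
outer loop
vertex -1.376 -1.993 1.682
vertex -0.783 -1.797 0.647
vertex -0.471 -1.192 1.646
endloop
endfacet
facet normal 0.394 -0.409 0.823
outer loop
vertex -1.376 -1.993 1.682
vertex -0.471 -1.192 1.646
vertex -1.482 -0.935 2.258
endloop
endfacet
facet normal -0.601 0.175 0.780
outer loop
vertex -2.418 -1.382 1.637
vertex -1.482 -0.935 2.258
vertex -2.157 -0.203 1.573
endloop
endfacet
facet normal -0.899 -0.403 -0.174
outer loop
vertex -1.986 -1.915 0.641
vertex -2.418 -1.382 1.637
vertex -2.469 -0.808 0.574
endloop
endfacet
facet normal 0.067 -0.648 -0.759
outer loop
vertex -0.783 -1.797 0.647
vertex -1.986 -1.915 0.641
vertex -1.458 -1.065 -0.038
endloop
endfacet
facet normal 0.961 -0.222 -0.166
outer loop
vertex -0.471 -1.192 1.646
vertex -0.783 -1.797 0.647
vertex -0.522 -0.618 0.583
endloop
endfacet
facet normal 0.548 0.287 0.785
outer loop
vertex -1.482 -0.935 2.258
vertex -0.471 -1.192 1.646
vertex -0.954 -0.085 1.579
endloop
endfacet
facet normal -0.442 0.691 -0.572
outer loop
vertex 3.865 3.283 0.606
vertex 3.509 3.584 1.244
vertex 4.218 3.854 1.023
endloop
endfacet
facet normal 0.894 -0.375 -0.243
outer loop
vertex 3.865 3.283 0.606
vertex 4.218 3.854 1.023
vertex 4.011 2.796 1.896
endloop
endfacet
facet normal -0.442 0.691 -0.572
outer loop
vertex 4.218 3.854 1.023
vertex 3.509 3.584 1.244
vertex 3.862 4.155 1.661
endloop
endfacet
facet normal 0.892 0.170 0.418
outer loop
vertex 4.218 3.854 1.023
vertex 3.862 4.155 1.661
vertex 4.011 2.796 1.896
endloop
endfacet
facet normal -0.442 0.691 -0.572
outer loop
vertex 3.862 4.155 1.661
vertex 3.509 3.584 1.244
vertex 3.153 3.885 1.882
endloop
endfacet
facet normal 0.226 0.190 0.956
outer loop
vertex 3.862 4.155 1.661
vertex 3.153 3.885 1.882
vertex 4.011 2.796 1.896
endloop
endfacet
facet normal -0.441 0.692 -0.572
outer loop
vertex 3.153 3.885 1.882
vertex 3.509 3.584 1.244
vertex 2.8 3.315 1.465
endloop
endfacet
facet normal -0.440 -0.336 0.832
outer loop
vertex 3.153 3.885 1.882
vertex 2.8 3.315 1.465
vertex 4.011 2.796 1.896
endloop
endfacet
facet normal -0.441 0.692 -0.572
outer loop
vertex 2.8 3.315 1.465
vertex 3.509 3.584 1.244
vertex 3.155 3.014 0.827
endloop
endfacet
facet normal -0.439 -0.882 0.172
outer loop
vertex 2.8 3.315 1.465
vertex 3.155 3.014 0.827
vertex 4.011 2.796 1.896
endloop
endfacet
facet normal -0.440 0.692 -0.572
outer loop
vertex 3.155 3.014 0.827
vertex 3.509 3.584 1.244
vertex 3.865 3.283 0.606
endloop
endfacet
facet normal 0.228 -0.902 -0.366
outer loop
vertex 3.155 3.014 0.827
vertex 3.865 3.283 0.606
vertex 4.011 2.796 1.896
endloop
endfacet

endsolid


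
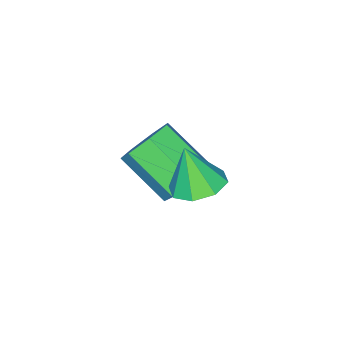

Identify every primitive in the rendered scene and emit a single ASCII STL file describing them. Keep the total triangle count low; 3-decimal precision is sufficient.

solid 
facet normal -0.026 0.318 -0.948
outer loop
vertex 2.731 1.177 -0.424
vertex 1.86 1.418 -0.319
vertex 2.661 1.833 -0.202
endloop
endfacet
facet normal 0.888 -0.060 0.456
outer loop
vertex 2.731 1.177 -0.424
vertex 2.661 1.833 -0.202
vertex 1.9 0.922 1.159
endloop
endfacet
facet normal -0.026 0.317 -0.948
outer loop
vertex 2.661 1.833 -0.202
vertex 1.86 1.418 -0.319
vertex 2.122 2.246 -0.049
endloop
endfacet
facet normal 0.569 0.500 0.653
outer loop
vertex 2.661 1.833 -0.202
vertex 2.122 2.246 -0.049
vertex 1.9 0.922 1.159
endloop
endfacet
facet normal -0.026 0.317 -0.948
outer loop
vertex 2.122 2.246 -0.049
vertex 1.86 1.418 -0.319
vertex 1.429 2.174 -0.054
endloop
endfacet
facet normal -0.076 0.679 0.730
outer loop
vertex 2.122 2.246 -0.049
vertex 1.429 2.174 -0.054
vertex 1.9 0.922 1.159
endloop
endfacet
facet normal -0.025 0.318 -0.948
outer loop
vertex 1.429 2.174 -0.054
vertex 1.86 1.418 -0.319
vertex 0.989 1.659 -0.215
endloop
endfacet
facet normal -0.670 0.371 0.643
outer loop
vertex 1.429 2.174 -0.054
vertex 0.989 1.659 -0.215
vertex 1.9 0.922 1.159
endloop
endfacet
facet normal -0.025 0.318 -0.948
outer loop
vertex 0.989 1.659 -0.215
vertex 1.86 1.418 -0.319
vertex 1.059 1.002 -0.437
endloop
endfacet
facet normal -0.863 -0.242 0.443
outer loop
vertex 0.989 1.659 -0.215
vertex 1.059 1.002 -0.437
vertex 1.9 0.922 1.159
endloop
endfacet
facet normal -0.025 0.318 -0.948
outer loop
vertex 1.059 1.002 -0.437
vertex 1.86 1.418 -0.319
vertex 1.598 0.589 -0.59
endloop
endfacet
facet normal -0.544 -0.802 0.247
outer loop
vertex 1.059 1.002 -0.437
vertex 1.598 0.589 -0.59
vertex 1.9 0.922 1.159
endloop
endfacet
facet normal -0.025 0.318 -0.948
outer loop
vertex 1.598 0.589 -0.59
vertex 1.86 1.418 -0.319
vertex 2.291 0.661 -0.584
endloop
endfacet
facet normal 0.100 -0.980 0.169
outer loop
vertex 1.598 0.589 -0.59
vertex 2.291 0.661 -0.584
vertex 1.9 0.922 1.159
endloop
endfacet
facet normal -0.027 0.317 -0.948
outer loop
vertex 2.291 0.661 -0.584
vertex 1.86 1.418 -0.319
vertex 2.731 1.177 -0.424
endloop
endfacet
facet normal 0.695 -0.672 0.256
outer loop
vertex 2.291 0.661 -0.584
vertex 2.731 1.177 -0.424
vertex 1.9 0.922 1.159
endloop
endfacet
facet normal -0.026 0.826 -0.563
outer loop
vertex 0.759 -0.772 -3.575
vertex -0.037 -0.439 -3.05
vertex 0.944 -0.285 -2.87
endloop
endfacet
facet normal 0.977 -0.097 -0.189
outer loop
vertex 0.759 -0.772 -3.575
vertex 0.944 -0.285 -2.87
vertex 0.814 -2.473 -2.414
endloop
endfacet
facet normal 0.977 -0.097 -0.189
outer loop
vertex 0.814 -2.473 -2.414
vertex 0.944 -0.285 -2.87
vertex 0.999 -1.986 -1.709
endloop
endfacet
facet normal 0.026 -0.826 0.563
outer loop
vertex 0.814 -2.473 -2.414
vertex 0.999 -1.986 -1.709
vertex 0.017 -2.141 -1.89
endloop
endfacet
facet normal -0.026 0.826 -0.564
outer loop
vertex 0.944 -0.285 -2.87
vertex -0.037 -0.439 -3.05
vertex 0.39 0.086 -2.301
endloop
endfacet
facet normal 0.774 0.374 0.511
outer loop
vertex 0.944 -0.285 -2.87
vertex 0.39 0.086 -2.301
vertex 0.999 -1.986 -1.709
endloop
endfacet
facet normal 0.774 0.374 0.511
outer loop
vertex 0.999 -1.986 -1.709
vertex 0.39 0.086 -2.301
vertex 0.445 -1.615 -1.14
endloop
endfacet
facet normal 0.026 -0.825 0.564
outer loop
vertex 0.999 -1.986 -1.709
vertex 0.445 -1.615 -1.14
vertex 0.017 -2.141 -1.89
endloop
endfacet
facet normal -0.027 0.826 -0.563
outer loop
vertex 0.39 0.086 -2.301
vertex -0.037 -0.439 -3.05
vertex -0.486 0.061 -2.296
endloop
endfacet
facet normal -0.011 0.563 0.826
outer loop
vertex 0.39 0.086 -2.301
vertex -0.486 0.061 -2.296
vertex 0.445 -1.615 -1.14
endloop
endfacet
facet normal -0.012 0.563 0.826
outer loop
vertex 0.445 -1.615 -1.14
vertex -0.486 0.061 -2.296
vertex -0.431 -1.64 -1.136
endloop
endfacet
facet normal 0.026 -0.825 0.564
outer loop
vertex 0.445 -1.615 -1.14
vertex -0.431 -1.64 -1.136
vertex 0.017 -2.141 -1.89
endloop
endfacet
facet normal -0.027 0.826 -0.564
outer loop
vertex -0.486 0.061 -2.296
vertex -0.037 -0.439 -3.05
vertex -1.024 -0.341 -2.859
endloop
endfacet
facet normal -0.789 0.329 0.519
outer loop
vertex -0.486 0.061 -2.296
vertex -1.024 -0.341 -2.859
vertex -0.431 -1.64 -1.136
endloop
endfacet
facet normal -0.789 0.329 0.519
outer loop
vertex -0.431 -1.64 -1.136
vertex -1.024 -0.341 -2.859
vertex -0.969 -2.042 -1.699
endloop
endfacet
facet normal 0.026 -0.825 0.564
outer loop
vertex -0.431 -1.64 -1.136
vertex -0.969 -2.042 -1.699
vertex 0.017 -2.141 -1.89
endloop
endfacet
facet normal -0.027 0.826 -0.564
outer loop
vertex -1.024 -0.341 -2.859
vertex -0.037 -0.439 -3.05
vertex -0.819 -0.817 -3.566
endloop
endfacet
facet normal -0.972 -0.153 -0.179
outer loop
vertex -1.024 -0.341 -2.859
vertex -0.819 -0.817 -3.566
vertex -0.969 -2.042 -1.699
endloop
endfacet
facet normal -0.972 -0.152 -0.178
outer loop
vertex -0.969 -2.042 -1.699
vertex -0.819 -0.817 -3.566
vertex -0.765 -2.518 -2.406
endloop
endfacet
facet normal 0.026 -0.826 0.563
outer loop
vertex -0.969 -2.042 -1.699
vertex -0.765 -2.518 -2.406
vertex 0.017 -2.141 -1.89
endloop
endfacet
facet normal -0.028 0.826 -0.563
outer loop
vertex -0.819 -0.817 -3.566
vertex -0.037 -0.439 -3.05
vertex -0.026 -1.008 -3.885
endloop
endfacet
facet normal -0.424 -0.519 -0.742
outer loop
vertex -0.819 -0.817 -3.566
vertex -0.026 -1.008 -3.885
vertex -0.765 -2.518 -2.406
endloop
endfacet
facet normal -0.422 -0.520 -0.742
outer loop
vertex -0.765 -2.518 -2.406
vertex -0.026 -1.008 -3.885
vertex 0.029 -2.709 -2.724
endloop
endfacet
facet normal 0.027 -0.826 0.563
outer loop
vertex -0.765 -2.518 -2.406
vertex 0.029 -2.709 -2.724
vertex 0.017 -2.141 -1.89
endloop
endfacet
facet normal -0.026 0.826 -0.563
outer loop
vertex -0.026 -1.008 -3.885
vertex -0.037 -0.439 -3.05
vertex 0.759 -0.772 -3.575
endloop
endfacet
facet normal 0.444 -0.495 -0.747
outer loop
vertex -0.026 -1.008 -3.885
vertex 0.759 -0.772 -3.575
vertex 0.029 -2.709 -2.724
endloop
endfacet
facet normal 0.444 -0.495 -0.747
outer loop
vertex 0.029 -2.709 -2.724
vertex 0.759 -0.772 -3.575
vertex 0.814 -2.473 -2.414
endloop
endfacet
facet normal 0.026 -0.826 0.563
outer loop
vertex 0.029 -2.709 -2.724
vertex 0.814 -2.473 -2.414
vertex 0.017 -2.141 -1.89
endloop
endfacet

endsolid


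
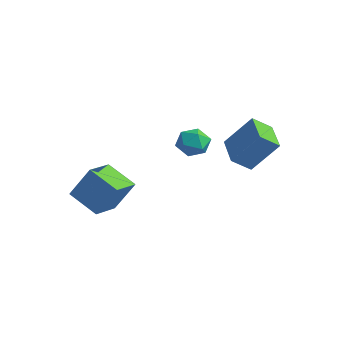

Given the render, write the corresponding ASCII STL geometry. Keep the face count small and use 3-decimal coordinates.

solid 
facet normal -0.708 0.052 0.705
outer loop
vertex -3.588 2.871 -1.047
vertex -3.085 2.335 -0.502
vertex -2.985 3.243 -0.469
endloop
endfacet
facet normal -0.697 0.647 0.310
outer loop
vertex -3.588 2.871 -1.047
vertex -2.985 3.243 -0.469
vertex -3.063 3.568 -1.321
endloop
endfacet
facet normal -0.806 0.461 -0.371
outer loop
vertex -3.588 2.871 -1.047
vertex -3.063 3.568 -1.321
vertex -3.211 2.859 -1.881
endloop
endfacet
facet normal -0.884 -0.247 -0.396
outer loop
vertex -3.588 2.871 -1.047
vertex -3.211 2.859 -1.881
vertex -3.225 2.097 -1.375
endloop
endfacet
facet normal -0.823 -0.500 0.268
outer loop
vertex -3.588 2.871 -1.047
vertex -3.225 2.097 -1.375
vertex -3.085 2.335 -0.502
endloop
endfacet
facet normal -0.045 0.932 0.360
outer loop
vertex -3.063 3.568 -1.321
vertex -2.985 3.243 -0.469
vertex -2.235 3.463 -0.945
endloop
endfacet
facet normal -0.062 -0.029 0.998
outer loop
vertex -2.985 3.243 -0.469
vertex -3.085 2.335 -0.502
vertex -2.249 2.701 -0.439
endloop
endfacet
facet normal -0.250 -0.923 0.292
outer loop
vertex -3.085 2.335 -0.502
vertex -3.225 2.097 -1.375
vertex -2.397 1.992 -0.999
endloop
endfacet
facet normal -0.347 -0.514 -0.784
outer loop
vertex -3.225 2.097 -1.375
vertex -3.211 2.859 -1.881
vertex -2.475 2.317 -1.851
endloop
endfacet
facet normal -0.221 0.632 -0.742
outer loop
vertex -3.211 2.859 -1.881
vertex -3.063 3.568 -1.321
vertex -2.375 3.225 -1.818
endloop
endfacet
facet normal 0.884 0.247 0.396
outer loop
vertex -1.872 2.689 -1.273
vertex -2.235 3.463 -0.945
vertex -2.249 2.701 -0.439
endloop
endfacet
facet normal 0.806 -0.461 0.371
outer loop
vertex -1.872 2.689 -1.273
vertex -2.249 2.701 -0.439
vertex -2.397 1.992 -0.999
endloop
endfacet
facet normal 0.697 -0.647 -0.310
outer loop
vertex -1.872 2.689 -1.273
vertex -2.397 1.992 -0.999
vertex -2.475 2.317 -1.851
endloop
endfacet
facet normal 0.708 -0.052 -0.705
outer loop
vertex -1.872 2.689 -1.273
vertex -2.475 2.317 -1.851
vertex -2.375 3.225 -1.818
endloop
endfacet
facet normal 0.823 0.500 -0.268
outer loop
vertex -1.872 2.689 -1.273
vertex -2.375 3.225 -1.818
vertex -2.235 3.463 -0.945
endloop
endfacet
facet normal 0.347 0.514 0.784
outer loop
vertex -2.249 2.701 -0.439
vertex -2.235 3.463 -0.945
vertex -2.985 3.243 -0.469
endloop
endfacet
facet normal 0.221 -0.632 0.742
outer loop
vertex -2.397 1.992 -0.999
vertex -2.249 2.701 -0.439
vertex -3.085 2.335 -0.502
endloop
endfacet
facet normal 0.045 -0.932 -0.360
outer loop
vertex -2.475 2.317 -1.851
vertex -2.397 1.992 -0.999
vertex -3.225 2.097 -1.375
endloop
endfacet
facet normal 0.062 0.029 -0.998
outer loop
vertex -2.375 3.225 -1.818
vertex -2.475 2.317 -1.851
vertex -3.211 2.859 -1.881
endloop
endfacet
facet normal 0.250 0.923 -0.292
outer loop
vertex -2.235 3.463 -0.945
vertex -2.375 3.225 -1.818
vertex -3.063 3.568 -1.321
endloop
endfacet
facet normal -0.829 -0.279 0.484
outer loop
vertex -3.932 -2.169 -2.112
vertex -4.57 -0.738 -2.379
vertex -4.694 -2.823 -3.795
endloop
endfacet
facet normal 0.402 -0.900 0.168
outer loop
vertex -3.21 -2.322 -4.661
vertex -3.932 -2.169 -2.112
vertex -4.694 -2.823 -3.795
endloop
endfacet
facet normal -0.829 -0.279 0.484
outer loop
vertex -4.694 -2.823 -3.795
vertex -4.57 -0.738 -2.379
vertex -5.332 -1.391 -4.062
endloop
endfacet
facet normal -0.389 -0.333 -0.859
outer loop
vertex -5.332 -1.391 -4.062
vertex -3.21 -2.322 -4.661
vertex -4.694 -2.823 -3.795
endloop
endfacet
facet normal 0.389 0.334 0.859
outer loop
vertex -3.932 -2.169 -2.112
vertex -3.086 -0.237 -3.245
vertex -4.57 -0.738 -2.379
endloop
endfacet
facet normal 0.401 -0.900 0.168
outer loop
vertex -2.448 -1.669 -2.978
vertex -3.932 -2.169 -2.112
vertex -3.21 -2.322 -4.661
endloop
endfacet
facet normal 0.389 0.333 0.859
outer loop
vertex -2.448 -1.669 -2.978
vertex -3.086 -0.237 -3.245
vertex -3.932 -2.169 -2.112
endloop
endfacet
facet normal -0.402 0.900 -0.167
outer loop
vertex -4.57 -0.738 -2.379
vertex -3.086 -0.237 -3.245
vertex -5.332 -1.391 -4.062
endloop
endfacet
facet normal -0.389 -0.334 -0.859
outer loop
vertex -3.848 -0.891 -4.928
vertex -3.21 -2.322 -4.661
vertex -5.332 -1.391 -4.062
endloop
endfacet
facet normal -0.401 0.900 -0.168
outer loop
vertex -5.332 -1.391 -4.062
vertex -3.086 -0.237 -3.245
vertex -3.848 -0.891 -4.928
endloop
endfacet
facet normal 0.829 0.279 -0.484
outer loop
vertex -3.848 -0.891 -4.928
vertex -2.448 -1.669 -2.978
vertex -3.21 -2.322 -4.661
endloop
endfacet
facet normal 0.829 0.279 -0.484
outer loop
vertex -3.086 -0.237 -3.245
vertex -2.448 -1.669 -2.978
vertex -3.848 -0.891 -4.928
endloop
endfacet
facet normal -0.430 -0.456 -0.779
outer loop
vertex 1.001 2.198 -0.83
vertex -0.588 2.979 -0.411
vertex 1.276 3.134 -1.53
endloop
endfacet
facet normal 0.874 -0.429 -0.230
outer loop
vertex 2.148 4.061 0.051
vertex 1.001 2.198 -0.83
vertex 1.276 3.134 -1.53
endloop
endfacet
facet normal -0.430 -0.457 -0.779
outer loop
vertex 1.276 3.134 -1.53
vertex -0.588 2.979 -0.411
vertex -0.314 3.914 -1.111
endloop
endfacet
facet normal 0.229 0.779 -0.583
outer loop
vertex -0.314 3.914 -1.111
vertex 2.148 4.061 0.051
vertex 1.276 3.134 -1.53
endloop
endfacet
facet normal -0.229 -0.779 0.583
outer loop
vertex 1.001 2.198 -0.83
vertex 0.284 3.906 1.17
vertex -0.588 2.979 -0.411
endloop
endfacet
facet normal 0.873 -0.429 -0.231
outer loop
vertex 1.874 3.126 0.751
vertex 1.001 2.198 -0.83
vertex 2.148 4.061 0.051
endloop
endfacet
facet normal -0.228 -0.779 0.584
outer loop
vertex 1.874 3.126 0.751
vertex 0.284 3.906 1.17
vertex 1.001 2.198 -0.83
endloop
endfacet
facet normal -0.874 0.429 0.231
outer loop
vertex -0.588 2.979 -0.411
vertex 0.284 3.906 1.17
vertex -0.314 3.914 -1.111
endloop
endfacet
facet normal 0.229 0.779 -0.584
outer loop
vertex 0.559 4.842 0.47
vertex 2.148 4.061 0.051
vertex -0.314 3.914 -1.111
endloop
endfacet
facet normal -0.873 0.429 0.230
outer loop
vertex -0.314 3.914 -1.111
vertex 0.284 3.906 1.17
vertex 0.559 4.842 0.47
endloop
endfacet
facet normal 0.430 0.457 0.779
outer loop
vertex 0.559 4.842 0.47
vertex 1.874 3.126 0.751
vertex 2.148 4.061 0.051
endloop
endfacet
facet normal 0.429 0.457 0.779
outer loop
vertex 0.284 3.906 1.17
vertex 1.874 3.126 0.751
vertex 0.559 4.842 0.47
endloop
endfacet

endsolid


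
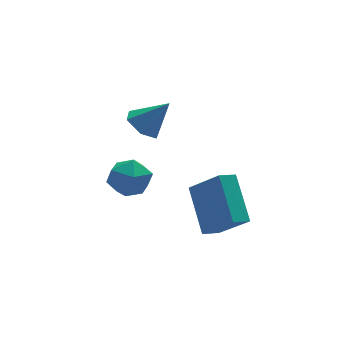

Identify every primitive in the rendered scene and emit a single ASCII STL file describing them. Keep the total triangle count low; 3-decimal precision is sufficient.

solid 
facet normal -0.426 0.593 -0.683
outer loop
vertex 1.529 -0.183 -0.582
vertex 2.261 0.034 -0.85
vertex 1.501 -1.846 -2.007
endloop
endfacet
facet normal -0.904 -0.269 0.332
outer loop
vertex 2.299 -2.954 -0.73
vertex 1.529 -0.183 -0.582
vertex 1.501 -1.846 -2.007
endloop
endfacet
facet normal -0.427 0.593 -0.683
outer loop
vertex 1.501 -1.846 -2.007
vertex 2.261 0.034 -0.85
vertex 2.233 -1.628 -2.276
endloop
endfacet
facet normal -0.013 -0.759 -0.651
outer loop
vertex 2.233 -1.628 -2.276
vertex 2.299 -2.954 -0.73
vertex 1.501 -1.846 -2.007
endloop
endfacet
facet normal 0.013 0.759 0.651
outer loop
vertex 1.529 -0.183 -0.582
vertex 3.059 -1.074 0.427
vertex 2.261 0.034 -0.85
endloop
endfacet
facet normal -0.904 -0.269 0.331
outer loop
vertex 2.327 -1.292 0.696
vertex 1.529 -0.183 -0.582
vertex 2.299 -2.954 -0.73
endloop
endfacet
facet normal 0.013 0.759 0.651
outer loop
vertex 2.327 -1.292 0.696
vertex 3.059 -1.074 0.427
vertex 1.529 -0.183 -0.582
endloop
endfacet
facet normal 0.904 0.269 -0.331
outer loop
vertex 2.261 0.034 -0.85
vertex 3.059 -1.074 0.427
vertex 2.233 -1.628 -2.276
endloop
endfacet
facet normal -0.013 -0.759 -0.651
outer loop
vertex 3.031 -2.737 -0.998
vertex 2.299 -2.954 -0.73
vertex 2.233 -1.628 -2.276
endloop
endfacet
facet normal 0.904 0.269 -0.331
outer loop
vertex 2.233 -1.628 -2.276
vertex 3.059 -1.074 0.427
vertex 3.031 -2.737 -0.998
endloop
endfacet
facet normal 0.426 -0.593 0.683
outer loop
vertex 3.031 -2.737 -0.998
vertex 2.327 -1.292 0.696
vertex 2.299 -2.954 -0.73
endloop
endfacet
facet normal 0.427 -0.592 0.683
outer loop
vertex 3.059 -1.074 0.427
vertex 2.327 -1.292 0.696
vertex 3.031 -2.737 -0.998
endloop
endfacet
facet normal 0.223 0.975 -0.006
outer loop
vertex -0.23 2.199 -1.305
vertex -0.543 2.276 -0.371
vertex 0.402 2.059 -0.559
endloop
endfacet
facet normal 0.657 0.612 -0.441
outer loop
vertex -0.23 2.199 -1.305
vertex 0.402 2.059 -0.559
vertex 0.428 1.463 -1.346
endloop
endfacet
facet normal 0.253 0.278 -0.927
outer loop
vertex -0.23 2.199 -1.305
vertex 0.428 1.463 -1.346
vertex -0.502 1.312 -1.645
endloop
endfacet
facet normal -0.431 0.435 -0.791
outer loop
vertex -0.23 2.199 -1.305
vertex -0.502 1.312 -1.645
vertex -1.102 1.814 -1.042
endloop
endfacet
facet normal -0.449 0.866 -0.222
outer loop
vertex -0.23 2.199 -1.305
vertex -1.102 1.814 -1.042
vertex -0.543 2.276 -0.371
endloop
endfacet
facet normal 0.992 0.116 -0.055
outer loop
vertex 0.428 1.463 -1.346
vertex 0.402 2.059 -0.559
vertex 0.522 1.086 -0.438
endloop
endfacet
facet normal 0.291 0.703 0.650
outer loop
vertex 0.402 2.059 -0.559
vertex -0.543 2.276 -0.371
vertex -0.078 1.588 0.165
endloop
endfacet
facet normal -0.796 0.526 0.301
outer loop
vertex -0.543 2.276 -0.371
vertex -1.102 1.814 -1.042
vertex -1.008 1.437 -0.134
endloop
endfacet
facet normal -0.766 -0.172 -0.619
outer loop
vertex -1.102 1.814 -1.042
vertex -0.502 1.312 -1.645
vertex -0.982 0.841 -0.921
endloop
endfacet
facet normal 0.339 -0.425 -0.839
outer loop
vertex -0.502 1.312 -1.645
vertex 0.428 1.463 -1.346
vertex -0.037 0.624 -1.109
endloop
endfacet
facet normal 0.431 -0.435 0.791
outer loop
vertex -0.35 0.701 -0.175
vertex 0.522 1.086 -0.438
vertex -0.078 1.588 0.165
endloop
endfacet
facet normal -0.253 -0.278 0.927
outer loop
vertex -0.35 0.701 -0.175
vertex -0.078 1.588 0.165
vertex -1.008 1.437 -0.134
endloop
endfacet
facet normal -0.657 -0.612 0.441
outer loop
vertex -0.35 0.701 -0.175
vertex -1.008 1.437 -0.134
vertex -0.982 0.841 -0.921
endloop
endfacet
facet normal -0.223 -0.975 0.006
outer loop
vertex -0.35 0.701 -0.175
vertex -0.982 0.841 -0.921
vertex -0.037 0.624 -1.109
endloop
endfacet
facet normal 0.449 -0.866 0.222
outer loop
vertex -0.35 0.701 -0.175
vertex -0.037 0.624 -1.109
vertex 0.522 1.086 -0.438
endloop
endfacet
facet normal 0.766 0.172 0.619
outer loop
vertex -0.078 1.588 0.165
vertex 0.522 1.086 -0.438
vertex 0.402 2.059 -0.559
endloop
endfacet
facet normal -0.339 0.425 0.839
outer loop
vertex -1.008 1.437 -0.134
vertex -0.078 1.588 0.165
vertex -0.543 2.276 -0.371
endloop
endfacet
facet normal -0.992 -0.116 0.055
outer loop
vertex -0.982 0.841 -0.921
vertex -1.008 1.437 -0.134
vertex -1.102 1.814 -1.042
endloop
endfacet
facet normal -0.291 -0.703 -0.650
outer loop
vertex -0.037 0.624 -1.109
vertex -0.982 0.841 -0.921
vertex -0.502 1.312 -1.645
endloop
endfacet
facet normal 0.796 -0.526 -0.301
outer loop
vertex 0.522 1.086 -0.438
vertex -0.037 0.624 -1.109
vertex 0.428 1.463 -1.346
endloop
endfacet
facet normal -0.617 0.191 -0.763
outer loop
vertex 0.635 0.723 2.263
vertex -0.01 0.585 2.75
vertex 0.302 1.341 2.687
endloop
endfacet
facet normal 0.872 0.489 -0.029
outer loop
vertex 0.635 0.723 2.263
vertex 0.302 1.341 2.687
vertex 0.93 0.295 3.91
endloop
endfacet
facet normal -0.619 0.192 -0.762
outer loop
vertex 0.302 1.341 2.687
vertex -0.01 0.585 2.75
vertex -0.342 1.203 3.175
endloop
endfacet
facet normal 0.248 0.795 0.553
outer loop
vertex 0.302 1.341 2.687
vertex -0.342 1.203 3.175
vertex 0.93 0.295 3.91
endloop
endfacet
facet normal -0.619 0.192 -0.762
outer loop
vertex -0.342 1.203 3.175
vertex -0.01 0.585 2.75
vertex -0.654 0.447 3.238
endloop
endfacet
facet normal -0.362 0.225 0.905
outer loop
vertex -0.342 1.203 3.175
vertex -0.654 0.447 3.238
vertex 0.93 0.295 3.91
endloop
endfacet
facet normal -0.619 0.191 -0.762
outer loop
vertex -0.654 0.447 3.238
vertex -0.01 0.585 2.75
vertex -0.322 -0.17 2.814
endloop
endfacet
facet normal -0.349 -0.651 0.674
outer loop
vertex -0.654 0.447 3.238
vertex -0.322 -0.17 2.814
vertex 0.93 0.295 3.91
endloop
endfacet
facet normal -0.618 0.191 -0.763
outer loop
vertex -0.322 -0.17 2.814
vertex -0.01 0.585 2.75
vertex 0.323 -0.032 2.326
endloop
endfacet
facet normal 0.275 -0.957 0.092
outer loop
vertex -0.322 -0.17 2.814
vertex 0.323 -0.032 2.326
vertex 0.93 0.295 3.91
endloop
endfacet
facet normal -0.617 0.191 -0.763
outer loop
vertex 0.323 -0.032 2.326
vertex -0.01 0.585 2.75
vertex 0.635 0.723 2.263
endloop
endfacet
facet normal 0.885 -0.387 -0.259
outer loop
vertex 0.323 -0.032 2.326
vertex 0.635 0.723 2.263
vertex 0.93 0.295 3.91
endloop
endfacet

endsolid


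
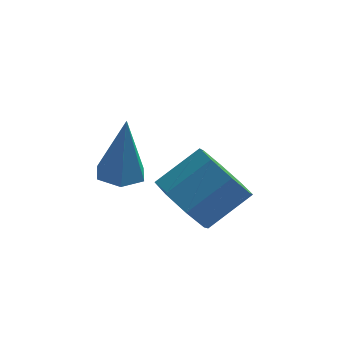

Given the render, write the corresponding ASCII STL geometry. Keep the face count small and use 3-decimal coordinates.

solid 
facet normal -0.686 -0.444 -0.576
outer loop
vertex 0.688 -1.201 -2.945
vertex -0.045 -1.039 -2.197
vertex 0.305 -0.492 -3.035
endloop
endfacet
facet normal 0.554 0.196 -0.809
outer loop
vertex 0.688 -1.201 -2.945
vertex 0.305 -0.492 -3.035
vertex 1.799 -0.482 -2.01
endloop
endfacet
facet normal 0.554 0.196 -0.809
outer loop
vertex 1.799 -0.482 -2.01
vertex 0.305 -0.492 -3.035
vertex 1.416 0.227 -2.1
endloop
endfacet
facet normal 0.685 0.443 0.578
outer loop
vertex 1.799 -0.482 -2.01
vertex 1.416 0.227 -2.1
vertex 1.065 -0.321 -1.263
endloop
endfacet
facet normal -0.686 -0.444 -0.576
outer loop
vertex 0.305 -0.492 -3.035
vertex -0.045 -1.039 -2.197
vertex -0.284 -0.103 -2.634
endloop
endfacet
facet normal 0.057 0.757 -0.650
outer loop
vertex 0.305 -0.492 -3.035
vertex -0.284 -0.103 -2.634
vertex 1.416 0.227 -2.1
endloop
endfacet
facet normal 0.057 0.758 -0.650
outer loop
vertex 1.416 0.227 -2.1
vertex -0.284 -0.103 -2.634
vertex 0.827 0.615 -1.699
endloop
endfacet
facet normal 0.685 0.443 0.578
outer loop
vertex 1.416 0.227 -2.1
vertex 0.827 0.615 -1.699
vertex 1.065 -0.321 -1.263
endloop
endfacet
facet normal -0.686 -0.444 -0.577
outer loop
vertex -0.284 -0.103 -2.634
vertex -0.045 -1.039 -2.197
vertex -0.733 -0.263 -1.977
endloop
endfacet
facet normal -0.473 0.874 -0.110
outer loop
vertex -0.284 -0.103 -2.634
vertex -0.733 -0.263 -1.977
vertex 0.827 0.615 -1.699
endloop
endfacet
facet normal -0.472 0.874 -0.111
outer loop
vertex 0.827 0.615 -1.699
vertex -0.733 -0.263 -1.977
vertex 0.378 0.456 -1.043
endloop
endfacet
facet normal 0.686 0.443 0.577
outer loop
vertex 0.827 0.615 -1.699
vertex 0.378 0.456 -1.043
vertex 1.065 -0.321 -1.263
endloop
endfacet
facet normal -0.685 -0.444 -0.578
outer loop
vertex -0.733 -0.263 -1.977
vertex -0.045 -1.039 -2.197
vertex -0.779 -0.878 -1.45
endloop
endfacet
facet normal -0.726 0.478 0.495
outer loop
vertex -0.733 -0.263 -1.977
vertex -0.779 -0.878 -1.45
vertex 0.378 0.456 -1.043
endloop
endfacet
facet normal -0.726 0.479 0.494
outer loop
vertex 0.378 0.456 -1.043
vertex -0.779 -0.878 -1.45
vertex 0.332 -0.159 -0.515
endloop
endfacet
facet normal 0.686 0.444 0.576
outer loop
vertex 0.378 0.456 -1.043
vertex 0.332 -0.159 -0.515
vertex 1.065 -0.321 -1.263
endloop
endfacet
facet normal -0.685 -0.443 -0.578
outer loop
vertex -0.779 -0.878 -1.45
vertex -0.045 -1.039 -2.197
vertex -0.396 -1.587 -1.36
endloop
endfacet
facet normal -0.554 -0.196 0.809
outer loop
vertex -0.779 -0.878 -1.45
vertex -0.396 -1.587 -1.36
vertex 0.332 -0.159 -0.515
endloop
endfacet
facet normal -0.554 -0.196 0.809
outer loop
vertex 0.332 -0.159 -0.515
vertex -0.396 -1.587 -1.36
vertex 0.715 -0.868 -0.425
endloop
endfacet
facet normal 0.686 0.444 0.576
outer loop
vertex 0.332 -0.159 -0.515
vertex 0.715 -0.868 -0.425
vertex 1.065 -0.321 -1.263
endloop
endfacet
facet normal -0.685 -0.443 -0.578
outer loop
vertex -0.396 -1.587 -1.36
vertex -0.045 -1.039 -2.197
vertex 0.193 -1.975 -1.761
endloop
endfacet
facet normal -0.057 -0.758 0.650
outer loop
vertex -0.396 -1.587 -1.36
vertex 0.193 -1.975 -1.761
vertex 0.715 -0.868 -0.425
endloop
endfacet
facet normal -0.058 -0.758 0.650
outer loop
vertex 0.715 -0.868 -0.425
vertex 0.193 -1.975 -1.761
vertex 1.304 -1.257 -0.826
endloop
endfacet
facet normal 0.686 0.444 0.576
outer loop
vertex 0.715 -0.868 -0.425
vertex 1.304 -1.257 -0.826
vertex 1.065 -0.321 -1.263
endloop
endfacet
facet normal -0.686 -0.443 -0.577
outer loop
vertex 0.193 -1.975 -1.761
vertex -0.045 -1.039 -2.197
vertex 0.642 -1.816 -2.417
endloop
endfacet
facet normal 0.472 -0.875 0.111
outer loop
vertex 0.193 -1.975 -1.761
vertex 0.642 -1.816 -2.417
vertex 1.304 -1.257 -0.826
endloop
endfacet
facet normal 0.473 -0.874 0.110
outer loop
vertex 1.304 -1.257 -0.826
vertex 0.642 -1.816 -2.417
vertex 1.753 -1.097 -1.483
endloop
endfacet
facet normal 0.686 0.444 0.577
outer loop
vertex 1.304 -1.257 -0.826
vertex 1.753 -1.097 -1.483
vertex 1.065 -0.321 -1.263
endloop
endfacet
facet normal -0.686 -0.444 -0.576
outer loop
vertex 0.642 -1.816 -2.417
vertex -0.045 -1.039 -2.197
vertex 0.688 -1.201 -2.945
endloop
endfacet
facet normal 0.725 -0.479 -0.494
outer loop
vertex 0.642 -1.816 -2.417
vertex 0.688 -1.201 -2.945
vertex 1.753 -1.097 -1.483
endloop
endfacet
facet normal 0.726 -0.478 -0.495
outer loop
vertex 1.753 -1.097 -1.483
vertex 0.688 -1.201 -2.945
vertex 1.799 -0.482 -2.01
endloop
endfacet
facet normal 0.685 0.444 0.578
outer loop
vertex 1.753 -1.097 -1.483
vertex 1.799 -0.482 -2.01
vertex 1.065 -0.321 -1.263
endloop
endfacet
facet normal -0.087 -0.016 -0.996
outer loop
vertex -1.039 -1.114 -0.73
vertex -1.579 -1.556 -0.676
vertex -1.691 -0.865 -0.677
endloop
endfacet
facet normal 0.363 0.901 0.238
outer loop
vertex -1.039 -1.114 -0.73
vertex -1.691 -0.865 -0.677
vertex -1.401 -1.524 1.376
endloop
endfacet
facet normal -0.087 -0.016 -0.996
outer loop
vertex -1.691 -0.865 -0.677
vertex -1.579 -1.556 -0.676
vertex -2.231 -1.306 -0.623
endloop
endfacet
facet normal -0.579 0.749 0.322
outer loop
vertex -1.691 -0.865 -0.677
vertex -2.231 -1.306 -0.623
vertex -1.401 -1.524 1.376
endloop
endfacet
facet normal -0.087 -0.015 -0.996
outer loop
vertex -2.231 -1.306 -0.623
vertex -1.579 -1.556 -0.676
vertex -2.12 -1.997 -0.622
endloop
endfacet
facet normal -0.919 -0.147 0.366
outer loop
vertex -2.231 -1.306 -0.623
vertex -2.12 -1.997 -0.622
vertex -1.401 -1.524 1.376
endloop
endfacet
facet normal -0.087 -0.015 -0.996
outer loop
vertex -2.12 -1.997 -0.622
vertex -1.579 -1.556 -0.676
vertex -1.468 -2.247 -0.675
endloop
endfacet
facet normal -0.316 -0.892 0.325
outer loop
vertex -2.12 -1.997 -0.622
vertex -1.468 -2.247 -0.675
vertex -1.401 -1.524 1.376
endloop
endfacet
facet normal -0.087 -0.015 -0.996
outer loop
vertex -1.468 -2.247 -0.675
vertex -1.579 -1.556 -0.676
vertex -0.927 -1.805 -0.729
endloop
endfacet
facet normal 0.628 -0.740 0.240
outer loop
vertex -1.468 -2.247 -0.675
vertex -0.927 -1.805 -0.729
vertex -1.401 -1.524 1.376
endloop
endfacet
facet normal -0.087 -0.016 -0.996
outer loop
vertex -0.927 -1.805 -0.729
vertex -1.579 -1.556 -0.676
vertex -1.039 -1.114 -0.73
endloop
endfacet
facet normal 0.968 0.157 0.197
outer loop
vertex -0.927 -1.805 -0.729
vertex -1.039 -1.114 -0.73
vertex -1.401 -1.524 1.376
endloop
endfacet

endsolid


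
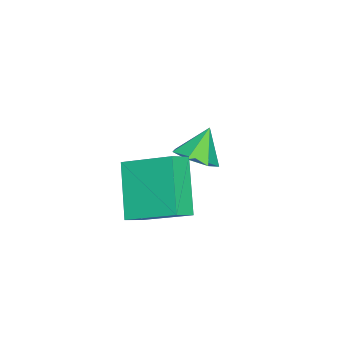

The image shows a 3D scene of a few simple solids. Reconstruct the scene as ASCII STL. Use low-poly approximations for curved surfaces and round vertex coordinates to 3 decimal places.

solid 
facet normal -0.703 -0.354 0.617
outer loop
vertex 3.46 1.607 2.349
vertex 3.546 3.418 3.486
vertex 2.864 1.941 1.861
endloop
endfacet
facet normal -0.040 -0.847 -0.531
outer loop
vertex 4.374 2.702 0.534
vertex 3.46 1.607 2.349
vertex 2.864 1.941 1.861
endloop
endfacet
facet normal -0.703 -0.354 0.617
outer loop
vertex 2.864 1.941 1.861
vertex 3.546 3.418 3.486
vertex 2.949 3.752 2.998
endloop
endfacet
facet normal -0.711 0.398 -0.580
outer loop
vertex 2.949 3.752 2.998
vertex 4.374 2.702 0.534
vertex 2.864 1.941 1.861
endloop
endfacet
facet normal 0.711 -0.398 0.580
outer loop
vertex 3.46 1.607 2.349
vertex 5.056 4.179 2.159
vertex 3.546 3.418 3.486
endloop
endfacet
facet normal -0.040 -0.847 -0.531
outer loop
vertex 4.971 2.368 1.022
vertex 3.46 1.607 2.349
vertex 4.374 2.702 0.534
endloop
endfacet
facet normal 0.710 -0.398 0.581
outer loop
vertex 4.971 2.368 1.022
vertex 5.056 4.179 2.159
vertex 3.46 1.607 2.349
endloop
endfacet
facet normal 0.040 0.847 0.531
outer loop
vertex 3.546 3.418 3.486
vertex 5.056 4.179 2.159
vertex 2.949 3.752 2.998
endloop
endfacet
facet normal -0.710 0.398 -0.580
outer loop
vertex 4.46 4.513 1.671
vertex 4.374 2.702 0.534
vertex 2.949 3.752 2.998
endloop
endfacet
facet normal 0.040 0.847 0.531
outer loop
vertex 2.949 3.752 2.998
vertex 5.056 4.179 2.159
vertex 4.46 4.513 1.671
endloop
endfacet
facet normal 0.703 0.354 -0.617
outer loop
vertex 4.46 4.513 1.671
vertex 4.971 2.368 1.022
vertex 4.374 2.702 0.534
endloop
endfacet
facet normal 0.703 0.354 -0.617
outer loop
vertex 5.056 4.179 2.159
vertex 4.971 2.368 1.022
vertex 4.46 4.513 1.671
endloop
endfacet
facet normal 0.644 -0.141 -0.752
outer loop
vertex 0.936 3.65 0.442
vertex 0.445 2.997 0.144
vertex 0.4 3.843 -0.053
endloop
endfacet
facet normal -0.084 0.894 0.440
outer loop
vertex 0.936 3.65 0.442
vertex 0.4 3.843 -0.053
vertex -0.405 3.183 1.136
endloop
endfacet
facet normal 0.644 -0.141 -0.752
outer loop
vertex 0.4 3.843 -0.053
vertex 0.445 2.997 0.144
vertex -0.102 3.399 -0.4
endloop
endfacet
facet normal -0.654 0.757 -0.023
outer loop
vertex 0.4 3.843 -0.053
vertex -0.102 3.399 -0.4
vertex -0.405 3.183 1.136
endloop
endfacet
facet normal 0.645 -0.140 -0.752
outer loop
vertex -0.102 3.399 -0.4
vertex 0.445 2.997 0.144
vertex -0.192 2.652 -0.338
endloop
endfacet
facet normal -0.979 0.103 -0.179
outer loop
vertex -0.102 3.399 -0.4
vertex -0.192 2.652 -0.338
vertex -0.405 3.183 1.136
endloop
endfacet
facet normal 0.645 -0.142 -0.751
outer loop
vertex -0.192 2.652 -0.338
vertex 0.445 2.997 0.144
vertex 0.197 2.165 0.088
endloop
endfacet
facet normal -0.815 -0.573 0.089
outer loop
vertex -0.192 2.652 -0.338
vertex 0.197 2.165 0.088
vertex -0.405 3.183 1.136
endloop
endfacet
facet normal 0.643 -0.141 -0.753
outer loop
vertex 0.197 2.165 0.088
vertex 0.445 2.997 0.144
vertex 0.774 2.304 0.555
endloop
endfacet
facet normal -0.284 -0.764 0.579
outer loop
vertex 0.197 2.165 0.088
vertex 0.774 2.304 0.555
vertex -0.405 3.183 1.136
endloop
endfacet
facet normal 0.644 -0.140 -0.752
outer loop
vertex 0.774 2.304 0.555
vertex 0.445 2.997 0.144
vertex 1.102 2.965 0.713
endloop
endfacet
facet normal 0.212 -0.325 0.922
outer loop
vertex 0.774 2.304 0.555
vertex 1.102 2.965 0.713
vertex -0.405 3.183 1.136
endloop
endfacet
facet normal 0.644 -0.141 -0.752
outer loop
vertex 1.102 2.965 0.713
vertex 0.445 2.997 0.144
vertex 0.936 3.65 0.442
endloop
endfacet
facet normal 0.301 0.413 0.860
outer loop
vertex 1.102 2.965 0.713
vertex 0.936 3.65 0.442
vertex -0.405 3.183 1.136
endloop
endfacet

endsolid
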